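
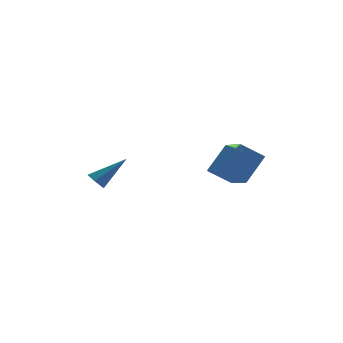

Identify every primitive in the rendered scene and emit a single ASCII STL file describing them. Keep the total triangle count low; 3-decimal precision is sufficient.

solid 
facet normal -0.592 -0.352 -0.725
outer loop
vertex 2.792 0.31 -2.723
vertex 1.623 0.532 -1.877
vertex 2.598 2.222 -3.493
endloop
endfacet
facet normal 0.800 -0.152 -0.580
outer loop
vertex 3.717 2.888 -2.123
vertex 2.792 0.31 -2.723
vertex 2.598 2.222 -3.493
endloop
endfacet
facet normal -0.592 -0.352 -0.725
outer loop
vertex 2.598 2.222 -3.493
vertex 1.623 0.532 -1.877
vertex 1.429 2.444 -2.647
endloop
endfacet
facet normal -0.094 0.923 -0.372
outer loop
vertex 1.429 2.444 -2.647
vertex 3.717 2.888 -2.123
vertex 2.598 2.222 -3.493
endloop
endfacet
facet normal 0.094 -0.923 0.372
outer loop
vertex 2.792 0.31 -2.723
vertex 2.742 1.198 -0.507
vertex 1.623 0.532 -1.877
endloop
endfacet
facet normal 0.800 -0.152 -0.580
outer loop
vertex 3.911 0.976 -1.353
vertex 2.792 0.31 -2.723
vertex 3.717 2.888 -2.123
endloop
endfacet
facet normal 0.094 -0.923 0.372
outer loop
vertex 3.911 0.976 -1.353
vertex 2.742 1.198 -0.507
vertex 2.792 0.31 -2.723
endloop
endfacet
facet normal -0.800 0.152 0.580
outer loop
vertex 1.623 0.532 -1.877
vertex 2.742 1.198 -0.507
vertex 1.429 2.444 -2.647
endloop
endfacet
facet normal -0.094 0.923 -0.372
outer loop
vertex 2.548 3.11 -1.277
vertex 3.717 2.888 -2.123
vertex 1.429 2.444 -2.647
endloop
endfacet
facet normal -0.800 0.152 0.580
outer loop
vertex 1.429 2.444 -2.647
vertex 2.742 1.198 -0.507
vertex 2.548 3.11 -1.277
endloop
endfacet
facet normal 0.592 0.352 0.725
outer loop
vertex 2.548 3.11 -1.277
vertex 3.911 0.976 -1.353
vertex 3.717 2.888 -2.123
endloop
endfacet
facet normal 0.592 0.352 0.725
outer loop
vertex 2.742 1.198 -0.507
vertex 3.911 0.976 -1.353
vertex 2.548 3.11 -1.277
endloop
endfacet
facet normal -0.766 -0.079 -0.638
outer loop
vertex -3.384 3.889 -3.906
vertex -3.782 3.901 -3.43
vertex -3.609 4.43 -3.703
endloop
endfacet
facet normal 0.708 0.487 -0.512
outer loop
vertex -3.384 3.889 -3.906
vertex -3.609 4.43 -3.703
vertex -2.218 4.059 -2.13
endloop
endfacet
facet normal -0.767 -0.078 -0.637
outer loop
vertex -3.609 4.43 -3.703
vertex -3.782 3.901 -3.43
vertex -4.006 4.442 -3.227
endloop
endfacet
facet normal 0.149 0.984 0.100
outer loop
vertex -3.609 4.43 -3.703
vertex -4.006 4.442 -3.227
vertex -2.218 4.059 -2.13
endloop
endfacet
facet normal -0.766 -0.078 -0.638
outer loop
vertex -4.006 4.442 -3.227
vertex -3.782 3.901 -3.43
vertex -4.179 3.912 -2.955
endloop
endfacet
facet normal -0.365 0.517 0.775
outer loop
vertex -4.006 4.442 -3.227
vertex -4.179 3.912 -2.955
vertex -2.218 4.059 -2.13
endloop
endfacet
facet normal -0.766 -0.078 -0.638
outer loop
vertex -4.179 3.912 -2.955
vertex -3.782 3.901 -3.43
vertex -3.955 3.371 -3.158
endloop
endfacet
facet normal -0.319 -0.446 0.837
outer loop
vertex -4.179 3.912 -2.955
vertex -3.955 3.371 -3.158
vertex -2.218 4.059 -2.13
endloop
endfacet
facet normal -0.767 -0.077 -0.637
outer loop
vertex -3.955 3.371 -3.158
vertex -3.782 3.901 -3.43
vertex -3.558 3.359 -3.634
endloop
endfacet
facet normal 0.241 -0.944 0.225
outer loop
vertex -3.955 3.371 -3.158
vertex -3.558 3.359 -3.634
vertex -2.218 4.059 -2.13
endloop
endfacet
facet normal -0.766 -0.076 -0.638
outer loop
vertex -3.558 3.359 -3.634
vertex -3.782 3.901 -3.43
vertex -3.384 3.889 -3.906
endloop
endfacet
facet normal 0.754 -0.478 -0.450
outer loop
vertex -3.558 3.359 -3.634
vertex -3.384 3.889 -3.906
vertex -2.218 4.059 -2.13
endloop
endfacet

endsolid


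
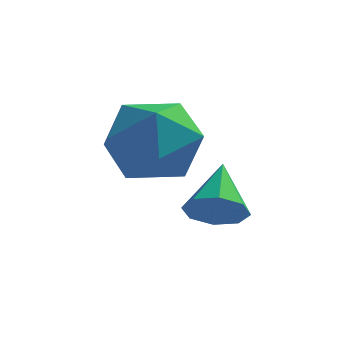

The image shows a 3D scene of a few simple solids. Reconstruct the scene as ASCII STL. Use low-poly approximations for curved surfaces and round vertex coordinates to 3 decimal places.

solid 
facet normal 0.115 -0.805 -0.582
outer loop
vertex -0.192 -3.565 -0.008
vertex -0.475 -3.86 0.344
vertex -0.597 -3.563 -0.091
endloop
endfacet
facet normal 0.103 0.870 -0.482
outer loop
vertex -0.192 -3.565 -0.008
vertex -0.597 -3.563 -0.091
vertex -0.605 -2.96 0.996
endloop
endfacet
facet normal 0.115 -0.805 -0.582
outer loop
vertex -0.597 -3.563 -0.091
vertex -0.475 -3.86 0.344
vertex -0.931 -3.736 0.082
endloop
endfacet
facet normal -0.576 0.713 -0.400
outer loop
vertex -0.597 -3.563 -0.091
vertex -0.931 -3.736 0.082
vertex -0.605 -2.96 0.996
endloop
endfacet
facet normal 0.116 -0.804 -0.583
outer loop
vertex -0.931 -3.736 0.082
vertex -0.475 -3.86 0.344
vertex -0.998 -3.981 0.407
endloop
endfacet
facet normal -0.942 0.331 0.055
outer loop
vertex -0.931 -3.736 0.082
vertex -0.998 -3.981 0.407
vertex -0.605 -2.96 0.996
endloop
endfacet
facet normal 0.116 -0.804 -0.583
outer loop
vertex -0.998 -3.981 0.407
vertex -0.475 -3.86 0.344
vertex -0.759 -4.156 0.696
endloop
endfacet
facet normal -0.785 -0.054 0.617
outer loop
vertex -0.998 -3.981 0.407
vertex -0.759 -4.156 0.696
vertex -0.605 -2.96 0.996
endloop
endfacet
facet normal 0.114 -0.804 -0.584
outer loop
vertex -0.759 -4.156 0.696
vertex -0.475 -3.86 0.344
vertex -0.354 -4.158 0.778
endloop
endfacet
facet normal -0.195 -0.215 0.957
outer loop
vertex -0.759 -4.156 0.696
vertex -0.354 -4.158 0.778
vertex -0.605 -2.96 0.996
endloop
endfacet
facet normal 0.114 -0.804 -0.584
outer loop
vertex -0.354 -4.158 0.778
vertex -0.475 -3.86 0.344
vertex -0.02 -3.985 0.605
endloop
endfacet
facet normal 0.483 -0.058 0.874
outer loop
vertex -0.354 -4.158 0.778
vertex -0.02 -3.985 0.605
vertex -0.605 -2.96 0.996
endloop
endfacet
facet normal 0.115 -0.803 -0.584
outer loop
vertex -0.02 -3.985 0.605
vertex -0.475 -3.86 0.344
vertex 0.047 -3.739 0.28
endloop
endfacet
facet normal 0.848 0.324 0.420
outer loop
vertex -0.02 -3.985 0.605
vertex 0.047 -3.739 0.28
vertex -0.605 -2.96 0.996
endloop
endfacet
facet normal 0.115 -0.805 -0.582
outer loop
vertex 0.047 -3.739 0.28
vertex -0.475 -3.86 0.344
vertex -0.192 -3.565 -0.008
endloop
endfacet
facet normal 0.690 0.710 -0.144
outer loop
vertex 0.047 -3.739 0.28
vertex -0.192 -3.565 -0.008
vertex -0.605 -2.96 0.996
endloop
endfacet
facet normal -0.043 0.117 0.992
outer loop
vertex -1.19 -3.368 2.393
vertex -2.026 -3.714 2.398
vertex -1.311 -4.259 2.493
endloop
endfacet
facet normal 0.629 0.002 0.778
outer loop
vertex -1.19 -3.368 2.393
vertex -1.311 -4.259 2.493
vertex -0.65 -3.949 1.958
endloop
endfacet
facet normal 0.801 0.512 0.310
outer loop
vertex -1.19 -3.368 2.393
vertex -0.65 -3.949 1.958
vertex -0.957 -3.212 1.534
endloop
endfacet
facet normal 0.236 0.943 0.235
outer loop
vertex -1.19 -3.368 2.393
vertex -0.957 -3.212 1.534
vertex -1.807 -3.067 1.806
endloop
endfacet
facet normal -0.285 0.698 0.657
outer loop
vertex -1.19 -3.368 2.393
vertex -1.807 -3.067 1.806
vertex -2.026 -3.714 2.398
endloop
endfacet
facet normal 0.647 -0.626 0.436
outer loop
vertex -0.65 -3.949 1.958
vertex -1.311 -4.259 2.493
vertex -1.153 -4.653 1.694
endloop
endfacet
facet normal -0.439 -0.439 0.784
outer loop
vertex -1.311 -4.259 2.493
vertex -2.026 -3.714 2.398
vertex -2.003 -4.508 1.966
endloop
endfacet
facet normal -0.830 0.502 0.242
outer loop
vertex -2.026 -3.714 2.398
vertex -1.807 -3.067 1.806
vertex -2.31 -3.771 1.542
endloop
endfacet
facet normal 0.012 0.898 -0.440
outer loop
vertex -1.807 -3.067 1.806
vertex -0.957 -3.212 1.534
vertex -1.649 -3.461 1.007
endloop
endfacet
facet normal 0.926 0.201 -0.321
outer loop
vertex -0.957 -3.212 1.534
vertex -0.65 -3.949 1.958
vertex -0.934 -4.006 1.102
endloop
endfacet
facet normal -0.236 -0.943 -0.235
outer loop
vertex -1.77 -4.352 1.107
vertex -1.153 -4.653 1.694
vertex -2.003 -4.508 1.966
endloop
endfacet
facet normal -0.801 -0.512 -0.310
outer loop
vertex -1.77 -4.352 1.107
vertex -2.003 -4.508 1.966
vertex -2.31 -3.771 1.542
endloop
endfacet
facet normal -0.629 -0.002 -0.778
outer loop
vertex -1.77 -4.352 1.107
vertex -2.31 -3.771 1.542
vertex -1.649 -3.461 1.007
endloop
endfacet
facet normal 0.043 -0.117 -0.992
outer loop
vertex -1.77 -4.352 1.107
vertex -1.649 -3.461 1.007
vertex -0.934 -4.006 1.102
endloop
endfacet
facet normal 0.285 -0.698 -0.657
outer loop
vertex -1.77 -4.352 1.107
vertex -0.934 -4.006 1.102
vertex -1.153 -4.653 1.694
endloop
endfacet
facet normal -0.012 -0.898 0.440
outer loop
vertex -2.003 -4.508 1.966
vertex -1.153 -4.653 1.694
vertex -1.311 -4.259 2.493
endloop
endfacet
facet normal -0.926 -0.201 0.321
outer loop
vertex -2.31 -3.771 1.542
vertex -2.003 -4.508 1.966
vertex -2.026 -3.714 2.398
endloop
endfacet
facet normal -0.647 0.626 -0.436
outer loop
vertex -1.649 -3.461 1.007
vertex -2.31 -3.771 1.542
vertex -1.807 -3.067 1.806
endloop
endfacet
facet normal 0.439 0.439 -0.784
outer loop
vertex -0.934 -4.006 1.102
vertex -1.649 -3.461 1.007
vertex -0.957 -3.212 1.534
endloop
endfacet
facet normal 0.830 -0.502 -0.242
outer loop
vertex -1.153 -4.653 1.694
vertex -0.934 -4.006 1.102
vertex -0.65 -3.949 1.958
endloop
endfacet

endsolid


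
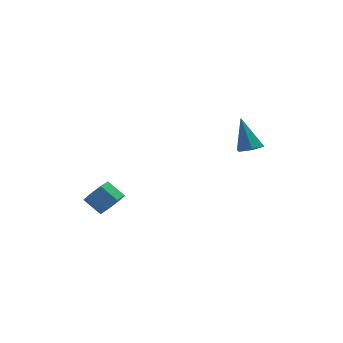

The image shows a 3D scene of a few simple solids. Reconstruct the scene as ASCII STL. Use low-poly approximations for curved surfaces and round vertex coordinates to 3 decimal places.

solid 
facet normal 0.279 -0.249 -0.927
outer loop
vertex 4.631 2.45 -2.156
vertex 4.121 1.956 -2.177
vertex 3.984 2.618 -2.396
endloop
endfacet
facet normal 0.201 0.970 0.136
outer loop
vertex 4.631 2.45 -2.156
vertex 3.984 2.618 -2.396
vertex 3.599 2.424 -0.443
endloop
endfacet
facet normal 0.279 -0.249 -0.927
outer loop
vertex 3.984 2.618 -2.396
vertex 4.121 1.956 -2.177
vertex 3.474 2.124 -2.417
endloop
endfacet
facet normal -0.693 0.718 -0.065
outer loop
vertex 3.984 2.618 -2.396
vertex 3.474 2.124 -2.417
vertex 3.599 2.424 -0.443
endloop
endfacet
facet normal 0.279 -0.251 -0.927
outer loop
vertex 3.474 2.124 -2.417
vertex 4.121 1.956 -2.177
vertex 3.611 1.463 -2.197
endloop
endfacet
facet normal -0.981 -0.174 0.089
outer loop
vertex 3.474 2.124 -2.417
vertex 3.611 1.463 -2.197
vertex 3.599 2.424 -0.443
endloop
endfacet
facet normal 0.279 -0.251 -0.927
outer loop
vertex 3.611 1.463 -2.197
vertex 4.121 1.956 -2.177
vertex 4.258 1.295 -1.957
endloop
endfacet
facet normal -0.376 -0.814 0.443
outer loop
vertex 3.611 1.463 -2.197
vertex 4.258 1.295 -1.957
vertex 3.599 2.424 -0.443
endloop
endfacet
facet normal 0.279 -0.251 -0.927
outer loop
vertex 4.258 1.295 -1.957
vertex 4.121 1.956 -2.177
vertex 4.768 1.789 -1.937
endloop
endfacet
facet normal 0.519 -0.562 0.645
outer loop
vertex 4.258 1.295 -1.957
vertex 4.768 1.789 -1.937
vertex 3.599 2.424 -0.443
endloop
endfacet
facet normal 0.280 -0.249 -0.927
outer loop
vertex 4.768 1.789 -1.937
vertex 4.121 1.956 -2.177
vertex 4.631 2.45 -2.156
endloop
endfacet
facet normal 0.806 0.330 0.491
outer loop
vertex 4.768 1.789 -1.937
vertex 4.631 2.45 -2.156
vertex 3.599 2.424 -0.443
endloop
endfacet
facet normal 0.734 -0.291 -0.614
outer loop
vertex -0.982 -3.515 -2.73
vertex -1.511 -3.594 -3.325
vertex -1.049 -3.0 -3.054
endloop
endfacet
facet normal 0.670 0.456 0.586
outer loop
vertex -0.982 -3.515 -2.73
vertex -1.049 -3.0 -3.054
vertex -1.761 -3.206 -2.08
endloop
endfacet
facet normal 0.670 0.455 0.586
outer loop
vertex -1.761 -3.206 -2.08
vertex -1.049 -3.0 -3.054
vertex -1.827 -2.691 -2.404
endloop
endfacet
facet normal -0.735 0.291 0.613
outer loop
vertex -1.761 -3.206 -2.08
vertex -1.827 -2.691 -2.404
vertex -2.289 -3.286 -2.675
endloop
endfacet
facet normal 0.734 -0.291 -0.613
outer loop
vertex -1.049 -3.0 -3.054
vertex -1.511 -3.594 -3.325
vertex -1.386 -2.833 -3.537
endloop
endfacet
facet normal 0.397 0.917 0.040
outer loop
vertex -1.049 -3.0 -3.054
vertex -1.386 -2.833 -3.537
vertex -1.827 -2.691 -2.404
endloop
endfacet
facet normal 0.395 0.918 0.039
outer loop
vertex -1.827 -2.691 -2.404
vertex -1.386 -2.833 -3.537
vertex -2.165 -2.525 -2.887
endloop
endfacet
facet normal -0.734 0.291 0.614
outer loop
vertex -1.827 -2.691 -2.404
vertex -2.165 -2.525 -2.887
vertex -2.289 -3.286 -2.675
endloop
endfacet
facet normal 0.734 -0.291 -0.614
outer loop
vertex -1.386 -2.833 -3.537
vertex -1.511 -3.594 -3.325
vertex -1.797 -3.112 -3.896
endloop
endfacet
facet normal -0.109 0.841 -0.529
outer loop
vertex -1.386 -2.833 -3.537
vertex -1.797 -3.112 -3.896
vertex -2.165 -2.525 -2.887
endloop
endfacet
facet normal -0.109 0.841 -0.529
outer loop
vertex -2.165 -2.525 -2.887
vertex -1.797 -3.112 -3.896
vertex -2.575 -2.804 -3.246
endloop
endfacet
facet normal -0.735 0.291 0.613
outer loop
vertex -2.165 -2.525 -2.887
vertex -2.575 -2.804 -3.246
vertex -2.289 -3.286 -2.675
endloop
endfacet
facet normal 0.735 -0.290 -0.613
outer loop
vertex -1.797 -3.112 -3.896
vertex -1.511 -3.594 -3.325
vertex -2.039 -3.674 -3.92
endloop
endfacet
facet normal -0.552 0.271 -0.789
outer loop
vertex -1.797 -3.112 -3.896
vertex -2.039 -3.674 -3.92
vertex -2.575 -2.804 -3.246
endloop
endfacet
facet normal -0.551 0.272 -0.789
outer loop
vertex -2.575 -2.804 -3.246
vertex -2.039 -3.674 -3.92
vertex -2.818 -3.365 -3.27
endloop
endfacet
facet normal -0.734 0.292 0.614
outer loop
vertex -2.575 -2.804 -3.246
vertex -2.818 -3.365 -3.27
vertex -2.289 -3.286 -2.675
endloop
endfacet
facet normal 0.735 -0.291 -0.613
outer loop
vertex -2.039 -3.674 -3.92
vertex -1.511 -3.594 -3.325
vertex -1.973 -4.189 -3.596
endloop
endfacet
facet normal -0.670 -0.455 -0.587
outer loop
vertex -2.039 -3.674 -3.92
vertex -1.973 -4.189 -3.596
vertex -2.818 -3.365 -3.27
endloop
endfacet
facet normal -0.670 -0.456 -0.586
outer loop
vertex -2.818 -3.365 -3.27
vertex -1.973 -4.189 -3.596
vertex -2.751 -3.88 -2.946
endloop
endfacet
facet normal -0.734 0.291 0.614
outer loop
vertex -2.818 -3.365 -3.27
vertex -2.751 -3.88 -2.946
vertex -2.289 -3.286 -2.675
endloop
endfacet
facet normal 0.734 -0.291 -0.614
outer loop
vertex -1.973 -4.189 -3.596
vertex -1.511 -3.594 -3.325
vertex -1.635 -4.355 -3.113
endloop
endfacet
facet normal -0.396 -0.917 -0.038
outer loop
vertex -1.973 -4.189 -3.596
vertex -1.635 -4.355 -3.113
vertex -2.751 -3.88 -2.946
endloop
endfacet
facet normal -0.396 -0.917 -0.041
outer loop
vertex -2.751 -3.88 -2.946
vertex -1.635 -4.355 -3.113
vertex -2.414 -4.047 -2.463
endloop
endfacet
facet normal -0.734 0.291 0.613
outer loop
vertex -2.751 -3.88 -2.946
vertex -2.414 -4.047 -2.463
vertex -2.289 -3.286 -2.675
endloop
endfacet
facet normal 0.735 -0.291 -0.613
outer loop
vertex -1.635 -4.355 -3.113
vertex -1.511 -3.594 -3.325
vertex -1.225 -4.076 -2.754
endloop
endfacet
facet normal 0.109 -0.841 0.529
outer loop
vertex -1.635 -4.355 -3.113
vertex -1.225 -4.076 -2.754
vertex -2.414 -4.047 -2.463
endloop
endfacet
facet normal 0.109 -0.841 0.529
outer loop
vertex -2.414 -4.047 -2.463
vertex -1.225 -4.076 -2.754
vertex -2.003 -3.768 -2.104
endloop
endfacet
facet normal -0.734 0.291 0.614
outer loop
vertex -2.414 -4.047 -2.463
vertex -2.003 -3.768 -2.104
vertex -2.289 -3.286 -2.675
endloop
endfacet
facet normal 0.734 -0.292 -0.614
outer loop
vertex -1.225 -4.076 -2.754
vertex -1.511 -3.594 -3.325
vertex -0.982 -3.515 -2.73
endloop
endfacet
facet normal 0.551 -0.272 0.789
outer loop
vertex -1.225 -4.076 -2.754
vertex -0.982 -3.515 -2.73
vertex -2.003 -3.768 -2.104
endloop
endfacet
facet normal 0.551 -0.271 0.789
outer loop
vertex -2.003 -3.768 -2.104
vertex -0.982 -3.515 -2.73
vertex -1.761 -3.206 -2.08
endloop
endfacet
facet normal -0.735 0.290 0.613
outer loop
vertex -2.003 -3.768 -2.104
vertex -1.761 -3.206 -2.08
vertex -2.289 -3.286 -2.675
endloop
endfacet

endsolid


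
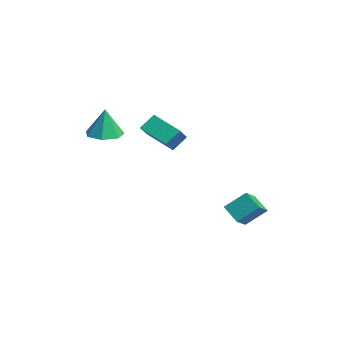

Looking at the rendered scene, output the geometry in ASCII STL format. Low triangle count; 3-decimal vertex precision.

solid 
facet normal -0.049 -0.010 -0.999
outer loop
vertex 0.291 -4.016 3.101
vertex -0.612 -3.588 3.141
vertex 0.285 -3.148 3.093
endloop
endfacet
facet normal 0.907 0.010 0.420
outer loop
vertex 0.291 -4.016 3.101
vertex 0.285 -3.148 3.093
vertex -0.528 -3.572 4.859
endloop
endfacet
facet normal -0.049 -0.009 -0.999
outer loop
vertex 0.285 -3.148 3.093
vertex -0.612 -3.588 3.141
vertex -0.396 -2.612 3.122
endloop
endfacet
facet normal 0.570 0.700 0.430
outer loop
vertex 0.285 -3.148 3.093
vertex -0.396 -2.612 3.122
vertex -0.528 -3.572 4.859
endloop
endfacet
facet normal -0.049 -0.009 -0.999
outer loop
vertex -0.396 -2.612 3.122
vertex -0.612 -3.588 3.141
vertex -1.24 -2.81 3.165
endloop
endfacet
facet normal -0.180 0.867 0.465
outer loop
vertex -0.396 -2.612 3.122
vertex -1.24 -2.81 3.165
vertex -0.528 -3.572 4.859
endloop
endfacet
facet normal -0.049 -0.009 -0.999
outer loop
vertex -1.24 -2.81 3.165
vertex -0.612 -3.588 3.141
vertex -1.611 -3.594 3.19
endloop
endfacet
facet normal -0.777 0.384 0.499
outer loop
vertex -1.24 -2.81 3.165
vertex -1.611 -3.594 3.19
vertex -0.528 -3.572 4.859
endloop
endfacet
facet normal -0.049 -0.009 -0.999
outer loop
vertex -1.611 -3.594 3.19
vertex -0.612 -3.588 3.141
vertex -1.229 -4.373 3.178
endloop
endfacet
facet normal -0.771 -0.386 0.506
outer loop
vertex -1.611 -3.594 3.19
vertex -1.229 -4.373 3.178
vertex -0.528 -3.572 4.859
endloop
endfacet
facet normal -0.048 -0.009 -0.999
outer loop
vertex -1.229 -4.373 3.178
vertex -0.612 -3.588 3.141
vertex -0.383 -4.561 3.139
endloop
endfacet
facet normal -0.169 -0.861 0.481
outer loop
vertex -1.229 -4.373 3.178
vertex -0.383 -4.561 3.139
vertex -0.528 -3.572 4.859
endloop
endfacet
facet normal -0.049 -0.009 -0.999
outer loop
vertex -0.383 -4.561 3.139
vertex -0.612 -3.588 3.141
vertex 0.291 -4.016 3.101
endloop
endfacet
facet normal 0.579 -0.685 0.443
outer loop
vertex -0.383 -4.561 3.139
vertex 0.291 -4.016 3.101
vertex -0.528 -3.572 4.859
endloop
endfacet
facet normal -0.704 0.446 -0.553
outer loop
vertex -1.112 -0.403 3.441
vertex 0.117 0.558 2.649
vertex -0.999 -1.188 2.664
endloop
endfacet
facet normal -0.703 -0.549 0.453
outer loop
vertex 0.283 -1.998 3.671
vertex -1.112 -0.403 3.441
vertex -0.999 -1.188 2.664
endloop
endfacet
facet normal -0.704 0.445 -0.554
outer loop
vertex -0.999 -1.188 2.664
vertex 0.117 0.558 2.649
vertex 0.231 -0.227 1.873
endloop
endfacet
facet normal 0.103 -0.707 -0.700
outer loop
vertex 0.231 -0.227 1.873
vertex 0.283 -1.998 3.671
vertex -0.999 -1.188 2.664
endloop
endfacet
facet normal -0.102 0.707 0.699
outer loop
vertex -1.112 -0.403 3.441
vertex 1.399 -0.252 3.656
vertex 0.117 0.558 2.649
endloop
endfacet
facet normal -0.703 -0.549 0.452
outer loop
vertex 0.169 -1.213 4.447
vertex -1.112 -0.403 3.441
vertex 0.283 -1.998 3.671
endloop
endfacet
facet normal -0.102 0.707 0.700
outer loop
vertex 0.169 -1.213 4.447
vertex 1.399 -0.252 3.656
vertex -1.112 -0.403 3.441
endloop
endfacet
facet normal 0.702 0.549 -0.452
outer loop
vertex 0.117 0.558 2.649
vertex 1.399 -0.252 3.656
vertex 0.231 -0.227 1.873
endloop
endfacet
facet normal 0.102 -0.707 -0.700
outer loop
vertex 1.512 -1.037 2.879
vertex 0.283 -1.998 3.671
vertex 0.231 -0.227 1.873
endloop
endfacet
facet normal 0.703 0.549 -0.453
outer loop
vertex 0.231 -0.227 1.873
vertex 1.399 -0.252 3.656
vertex 1.512 -1.037 2.879
endloop
endfacet
facet normal 0.704 -0.445 0.553
outer loop
vertex 1.512 -1.037 2.879
vertex 0.169 -1.213 4.447
vertex 0.283 -1.998 3.671
endloop
endfacet
facet normal 0.704 -0.446 0.553
outer loop
vertex 1.399 -0.252 3.656
vertex 0.169 -1.213 4.447
vertex 1.512 -1.037 2.879
endloop
endfacet
facet normal -0.790 -0.274 0.548
outer loop
vertex 2.341 1.764 -1.584
vertex 2.628 2.854 -0.624
vertex 1.661 2.488 -2.202
endloop
endfacet
facet normal -0.194 -0.736 -0.649
outer loop
vertex 2.632 2.826 -2.876
vertex 2.341 1.764 -1.584
vertex 1.661 2.488 -2.202
endloop
endfacet
facet normal -0.790 -0.276 0.548
outer loop
vertex 1.661 2.488 -2.202
vertex 2.628 2.854 -0.624
vertex 1.947 3.577 -1.242
endloop
endfacet
facet normal -0.582 0.618 -0.528
outer loop
vertex 1.947 3.577 -1.242
vertex 2.632 2.826 -2.876
vertex 1.661 2.488 -2.202
endloop
endfacet
facet normal 0.582 -0.618 0.528
outer loop
vertex 2.341 1.764 -1.584
vertex 3.599 3.192 -1.298
vertex 2.628 2.854 -0.624
endloop
endfacet
facet normal -0.193 -0.736 -0.649
outer loop
vertex 3.313 2.103 -2.258
vertex 2.341 1.764 -1.584
vertex 2.632 2.826 -2.876
endloop
endfacet
facet normal 0.582 -0.618 0.528
outer loop
vertex 3.313 2.103 -2.258
vertex 3.599 3.192 -1.298
vertex 2.341 1.764 -1.584
endloop
endfacet
facet normal 0.194 0.736 0.648
outer loop
vertex 2.628 2.854 -0.624
vertex 3.599 3.192 -1.298
vertex 1.947 3.577 -1.242
endloop
endfacet
facet normal -0.582 0.618 -0.528
outer loop
vertex 2.919 3.916 -1.916
vertex 2.632 2.826 -2.876
vertex 1.947 3.577 -1.242
endloop
endfacet
facet normal 0.193 0.736 0.649
outer loop
vertex 1.947 3.577 -1.242
vertex 3.599 3.192 -1.298
vertex 2.919 3.916 -1.916
endloop
endfacet
facet normal 0.790 0.275 -0.548
outer loop
vertex 2.919 3.916 -1.916
vertex 3.313 2.103 -2.258
vertex 2.632 2.826 -2.876
endloop
endfacet
facet normal 0.790 0.275 -0.547
outer loop
vertex 3.599 3.192 -1.298
vertex 3.313 2.103 -2.258
vertex 2.919 3.916 -1.916
endloop
endfacet

endsolid


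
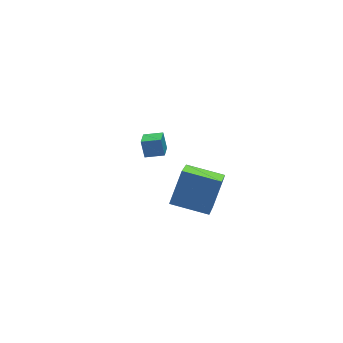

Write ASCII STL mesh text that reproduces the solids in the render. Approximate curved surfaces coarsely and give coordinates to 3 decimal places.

solid 
facet normal -0.462 -0.718 0.521
outer loop
vertex -1.202 -1.823 2.293
vertex -2.429 -0.777 2.645
vertex -2.0 -2.299 0.929
endloop
endfacet
facet normal 0.743 -0.634 -0.214
outer loop
vertex -1.011 -0.763 -0.185
vertex -1.202 -1.823 2.293
vertex -2.0 -2.299 0.929
endloop
endfacet
facet normal -0.461 -0.718 0.521
outer loop
vertex -2.0 -2.299 0.929
vertex -2.429 -0.777 2.645
vertex -3.227 -1.254 1.282
endloop
endfacet
facet normal -0.483 -0.288 -0.827
outer loop
vertex -3.227 -1.254 1.282
vertex -1.011 -0.763 -0.185
vertex -2.0 -2.299 0.929
endloop
endfacet
facet normal 0.483 0.288 0.827
outer loop
vertex -1.202 -1.823 2.293
vertex -1.44 0.759 1.531
vertex -2.429 -0.777 2.645
endloop
endfacet
facet normal 0.744 -0.634 -0.214
outer loop
vertex -0.213 -0.286 1.178
vertex -1.202 -1.823 2.293
vertex -1.011 -0.763 -0.185
endloop
endfacet
facet normal 0.483 0.288 0.826
outer loop
vertex -0.213 -0.286 1.178
vertex -1.44 0.759 1.531
vertex -1.202 -1.823 2.293
endloop
endfacet
facet normal -0.744 0.634 0.214
outer loop
vertex -2.429 -0.777 2.645
vertex -1.44 0.759 1.531
vertex -3.227 -1.254 1.282
endloop
endfacet
facet normal -0.483 -0.289 -0.827
outer loop
vertex -2.238 0.283 0.167
vertex -1.011 -0.763 -0.185
vertex -3.227 -1.254 1.282
endloop
endfacet
facet normal -0.744 0.634 0.214
outer loop
vertex -3.227 -1.254 1.282
vertex -1.44 0.759 1.531
vertex -2.238 0.283 0.167
endloop
endfacet
facet normal 0.462 0.717 -0.522
outer loop
vertex -2.238 0.283 0.167
vertex -0.213 -0.286 1.178
vertex -1.011 -0.763 -0.185
endloop
endfacet
facet normal 0.462 0.718 -0.521
outer loop
vertex -1.44 0.759 1.531
vertex -0.213 -0.286 1.178
vertex -2.238 0.283 0.167
endloop
endfacet
facet normal -0.531 -0.818 0.221
outer loop
vertex -1.268 3.394 1.14
vertex -1.995 3.82 0.97
vertex -1.222 3.137 0.3
endloop
endfacet
facet normal 0.845 -0.496 0.198
outer loop
vertex -0.765 3.84 0.11
vertex -1.268 3.394 1.14
vertex -1.222 3.137 0.3
endloop
endfacet
facet normal -0.531 -0.818 0.221
outer loop
vertex -1.222 3.137 0.3
vertex -1.995 3.82 0.97
vertex -1.949 3.563 0.13
endloop
endfacet
facet normal 0.052 -0.292 -0.955
outer loop
vertex -1.949 3.563 0.13
vertex -0.765 3.84 0.11
vertex -1.222 3.137 0.3
endloop
endfacet
facet normal -0.052 0.292 0.955
outer loop
vertex -1.268 3.394 1.14
vertex -1.538 4.523 0.78
vertex -1.995 3.82 0.97
endloop
endfacet
facet normal 0.845 -0.496 0.198
outer loop
vertex -0.811 4.097 0.95
vertex -1.268 3.394 1.14
vertex -0.765 3.84 0.11
endloop
endfacet
facet normal -0.052 0.292 0.955
outer loop
vertex -0.811 4.097 0.95
vertex -1.538 4.523 0.78
vertex -1.268 3.394 1.14
endloop
endfacet
facet normal -0.845 0.496 -0.198
outer loop
vertex -1.995 3.82 0.97
vertex -1.538 4.523 0.78
vertex -1.949 3.563 0.13
endloop
endfacet
facet normal 0.052 -0.292 -0.955
outer loop
vertex -1.492 4.266 -0.06
vertex -0.765 3.84 0.11
vertex -1.949 3.563 0.13
endloop
endfacet
facet normal -0.845 0.496 -0.198
outer loop
vertex -1.949 3.563 0.13
vertex -1.538 4.523 0.78
vertex -1.492 4.266 -0.06
endloop
endfacet
facet normal 0.531 0.818 -0.221
outer loop
vertex -1.492 4.266 -0.06
vertex -0.811 4.097 0.95
vertex -0.765 3.84 0.11
endloop
endfacet
facet normal 0.531 0.818 -0.221
outer loop
vertex -1.538 4.523 0.78
vertex -0.811 4.097 0.95
vertex -1.492 4.266 -0.06
endloop
endfacet

endsolid


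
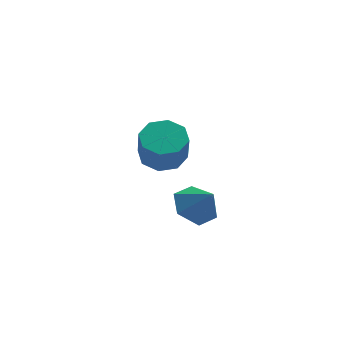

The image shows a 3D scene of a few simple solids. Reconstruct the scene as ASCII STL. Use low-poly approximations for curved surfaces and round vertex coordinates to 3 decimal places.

solid 
facet normal -0.568 0.341 -0.749
outer loop
vertex -1.338 0.318 0.794
vertex -1.892 -0.526 0.83
vertex -2.152 0.272 1.391
endloop
endfacet
facet normal 0.455 0.591 0.666
outer loop
vertex -1.338 0.318 0.794
vertex -2.152 0.272 1.391
vertex -1.148 -0.974 1.81
endloop
endfacet
facet normal -0.568 0.342 -0.749
outer loop
vertex -2.152 0.272 1.391
vertex -1.892 -0.526 0.83
vertex -2.706 -0.572 1.426
endloop
endfacet
facet normal -0.195 0.168 0.966
outer loop
vertex -2.152 0.272 1.391
vertex -2.706 -0.572 1.426
vertex -1.148 -0.974 1.81
endloop
endfacet
facet normal -0.568 0.342 -0.749
outer loop
vertex -2.706 -0.572 1.426
vertex -1.892 -0.526 0.83
vertex -2.446 -1.37 0.865
endloop
endfacet
facet normal -0.335 -0.612 0.716
outer loop
vertex -2.706 -0.572 1.426
vertex -2.446 -1.37 0.865
vertex -1.148 -0.974 1.81
endloop
endfacet
facet normal -0.568 0.342 -0.749
outer loop
vertex -2.446 -1.37 0.865
vertex -1.892 -0.526 0.83
vertex -1.632 -1.325 0.268
endloop
endfacet
facet normal 0.175 -0.970 0.166
outer loop
vertex -2.446 -1.37 0.865
vertex -1.632 -1.325 0.268
vertex -1.148 -0.974 1.81
endloop
endfacet
facet normal -0.569 0.341 -0.748
outer loop
vertex -1.632 -1.325 0.268
vertex -1.892 -0.526 0.83
vertex -1.079 -0.481 0.233
endloop
endfacet
facet normal 0.826 -0.547 -0.135
outer loop
vertex -1.632 -1.325 0.268
vertex -1.079 -0.481 0.233
vertex -1.148 -0.974 1.81
endloop
endfacet
facet normal -0.569 0.341 -0.749
outer loop
vertex -1.079 -0.481 0.233
vertex -1.892 -0.526 0.83
vertex -1.338 0.318 0.794
endloop
endfacet
facet normal 0.966 0.232 0.115
outer loop
vertex -1.079 -0.481 0.233
vertex -1.338 0.318 0.794
vertex -1.148 -0.974 1.81
endloop
endfacet
facet normal -0.108 0.476 -0.873
outer loop
vertex -2.904 4.262 0.632
vertex -3.917 4.235 0.743
vertex -3.18 4.888 1.008
endloop
endfacet
facet normal 0.929 0.361 0.082
outer loop
vertex -2.904 4.262 0.632
vertex -3.18 4.888 1.008
vertex -2.729 3.491 2.046
endloop
endfacet
facet normal 0.929 0.361 0.082
outer loop
vertex -2.729 3.491 2.046
vertex -3.18 4.888 1.008
vertex -3.005 4.117 2.422
endloop
endfacet
facet normal 0.108 -0.477 0.873
outer loop
vertex -2.729 3.491 2.046
vertex -3.005 4.117 2.422
vertex -3.743 3.465 2.157
endloop
endfacet
facet normal -0.107 0.476 -0.873
outer loop
vertex -3.18 4.888 1.008
vertex -3.917 4.235 0.743
vertex -3.888 5.132 1.228
endloop
endfacet
facet normal 0.407 0.822 0.398
outer loop
vertex -3.18 4.888 1.008
vertex -3.888 5.132 1.228
vertex -3.005 4.117 2.422
endloop
endfacet
facet normal 0.407 0.822 0.398
outer loop
vertex -3.005 4.117 2.422
vertex -3.888 5.132 1.228
vertex -3.713 4.361 2.642
endloop
endfacet
facet normal 0.107 -0.476 0.873
outer loop
vertex -3.005 4.117 2.422
vertex -3.713 4.361 2.642
vertex -3.743 3.465 2.157
endloop
endfacet
facet normal -0.108 0.476 -0.873
outer loop
vertex -3.888 5.132 1.228
vertex -3.917 4.235 0.743
vertex -4.613 4.851 1.165
endloop
endfacet
facet normal -0.353 0.802 0.481
outer loop
vertex -3.888 5.132 1.228
vertex -4.613 4.851 1.165
vertex -3.713 4.361 2.642
endloop
endfacet
facet normal -0.353 0.802 0.481
outer loop
vertex -3.713 4.361 2.642
vertex -4.613 4.851 1.165
vertex -4.438 4.08 2.579
endloop
endfacet
facet normal 0.109 -0.476 0.873
outer loop
vertex -3.713 4.361 2.642
vertex -4.438 4.08 2.579
vertex -3.743 3.465 2.157
endloop
endfacet
facet normal -0.108 0.476 -0.873
outer loop
vertex -4.613 4.851 1.165
vertex -3.917 4.235 0.743
vertex -4.931 4.209 0.854
endloop
endfacet
facet normal -0.907 0.312 0.283
outer loop
vertex -4.613 4.851 1.165
vertex -4.931 4.209 0.854
vertex -4.438 4.08 2.579
endloop
endfacet
facet normal -0.907 0.312 0.283
outer loop
vertex -4.438 4.08 2.579
vertex -4.931 4.209 0.854
vertex -4.756 3.438 2.268
endloop
endfacet
facet normal 0.108 -0.476 0.873
outer loop
vertex -4.438 4.08 2.579
vertex -4.756 3.438 2.268
vertex -3.743 3.465 2.157
endloop
endfacet
facet normal -0.108 0.477 -0.873
outer loop
vertex -4.931 4.209 0.854
vertex -3.917 4.235 0.743
vertex -4.655 3.583 0.478
endloop
endfacet
facet normal -0.929 -0.361 -0.082
outer loop
vertex -4.931 4.209 0.854
vertex -4.655 3.583 0.478
vertex -4.756 3.438 2.268
endloop
endfacet
facet normal -0.929 -0.361 -0.082
outer loop
vertex -4.756 3.438 2.268
vertex -4.655 3.583 0.478
vertex -4.48 2.812 1.892
endloop
endfacet
facet normal 0.108 -0.476 0.873
outer loop
vertex -4.756 3.438 2.268
vertex -4.48 2.812 1.892
vertex -3.743 3.465 2.157
endloop
endfacet
facet normal -0.107 0.476 -0.873
outer loop
vertex -4.655 3.583 0.478
vertex -3.917 4.235 0.743
vertex -3.947 3.339 0.258
endloop
endfacet
facet normal -0.407 -0.822 -0.398
outer loop
vertex -4.655 3.583 0.478
vertex -3.947 3.339 0.258
vertex -4.48 2.812 1.892
endloop
endfacet
facet normal -0.407 -0.822 -0.398
outer loop
vertex -4.48 2.812 1.892
vertex -3.947 3.339 0.258
vertex -3.772 2.568 1.672
endloop
endfacet
facet normal 0.107 -0.476 0.873
outer loop
vertex -4.48 2.812 1.892
vertex -3.772 2.568 1.672
vertex -3.743 3.465 2.157
endloop
endfacet
facet normal -0.109 0.476 -0.873
outer loop
vertex -3.947 3.339 0.258
vertex -3.917 4.235 0.743
vertex -3.222 3.62 0.321
endloop
endfacet
facet normal 0.353 -0.802 -0.481
outer loop
vertex -3.947 3.339 0.258
vertex -3.222 3.62 0.321
vertex -3.772 2.568 1.672
endloop
endfacet
facet normal 0.353 -0.802 -0.481
outer loop
vertex -3.772 2.568 1.672
vertex -3.222 3.62 0.321
vertex -3.047 2.849 1.735
endloop
endfacet
facet normal 0.108 -0.476 0.873
outer loop
vertex -3.772 2.568 1.672
vertex -3.047 2.849 1.735
vertex -3.743 3.465 2.157
endloop
endfacet
facet normal -0.108 0.476 -0.873
outer loop
vertex -3.222 3.62 0.321
vertex -3.917 4.235 0.743
vertex -2.904 4.262 0.632
endloop
endfacet
facet normal 0.907 -0.312 -0.283
outer loop
vertex -3.222 3.62 0.321
vertex -2.904 4.262 0.632
vertex -3.047 2.849 1.735
endloop
endfacet
facet normal 0.907 -0.312 -0.283
outer loop
vertex -3.047 2.849 1.735
vertex -2.904 4.262 0.632
vertex -2.729 3.491 2.046
endloop
endfacet
facet normal 0.108 -0.476 0.873
outer loop
vertex -3.047 2.849 1.735
vertex -2.729 3.491 2.046
vertex -3.743 3.465 2.157
endloop
endfacet

endsolid


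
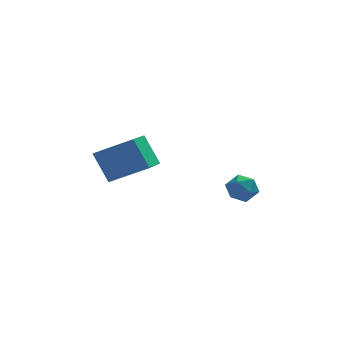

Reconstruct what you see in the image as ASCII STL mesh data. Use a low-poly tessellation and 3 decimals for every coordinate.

solid 
facet normal 0.051 -0.036 0.998
outer loop
vertex 1.607 3.163 -1.85
vertex 1.458 2.528 -1.865
vertex 2.081 2.717 -1.89
endloop
endfacet
facet normal 0.495 0.460 0.737
outer loop
vertex 1.607 3.163 -1.85
vertex 2.081 2.717 -1.89
vertex 2.113 3.26 -2.25
endloop
endfacet
facet normal 0.107 0.927 0.360
outer loop
vertex 1.607 3.163 -1.85
vertex 2.113 3.26 -2.25
vertex 1.509 3.406 -2.447
endloop
endfacet
facet normal -0.576 0.720 0.388
outer loop
vertex 1.607 3.163 -1.85
vertex 1.509 3.406 -2.447
vertex 1.104 2.954 -2.209
endloop
endfacet
facet normal -0.610 0.125 0.782
outer loop
vertex 1.607 3.163 -1.85
vertex 1.104 2.954 -2.209
vertex 1.458 2.528 -1.865
endloop
endfacet
facet normal 0.947 0.137 0.291
outer loop
vertex 2.113 3.26 -2.25
vertex 2.081 2.717 -1.89
vertex 2.276 2.686 -2.511
endloop
endfacet
facet normal 0.230 -0.664 0.711
outer loop
vertex 2.081 2.717 -1.89
vertex 1.458 2.528 -1.865
vertex 1.871 2.234 -2.273
endloop
endfacet
facet normal -0.839 -0.404 0.364
outer loop
vertex 1.458 2.528 -1.865
vertex 1.104 2.954 -2.209
vertex 1.267 2.38 -2.47
endloop
endfacet
facet normal -0.783 0.558 -0.274
outer loop
vertex 1.104 2.954 -2.209
vertex 1.509 3.406 -2.447
vertex 1.299 2.923 -2.83
endloop
endfacet
facet normal 0.320 0.892 -0.319
outer loop
vertex 1.509 3.406 -2.447
vertex 2.113 3.26 -2.25
vertex 1.922 3.112 -2.855
endloop
endfacet
facet normal 0.576 -0.720 -0.388
outer loop
vertex 1.773 2.477 -2.87
vertex 2.276 2.686 -2.511
vertex 1.871 2.234 -2.273
endloop
endfacet
facet normal -0.107 -0.927 -0.360
outer loop
vertex 1.773 2.477 -2.87
vertex 1.871 2.234 -2.273
vertex 1.267 2.38 -2.47
endloop
endfacet
facet normal -0.495 -0.460 -0.737
outer loop
vertex 1.773 2.477 -2.87
vertex 1.267 2.38 -2.47
vertex 1.299 2.923 -2.83
endloop
endfacet
facet normal -0.051 0.036 -0.998
outer loop
vertex 1.773 2.477 -2.87
vertex 1.299 2.923 -2.83
vertex 1.922 3.112 -2.855
endloop
endfacet
facet normal 0.610 -0.125 -0.782
outer loop
vertex 1.773 2.477 -2.87
vertex 1.922 3.112 -2.855
vertex 2.276 2.686 -2.511
endloop
endfacet
facet normal 0.783 -0.558 0.274
outer loop
vertex 1.871 2.234 -2.273
vertex 2.276 2.686 -2.511
vertex 2.081 2.717 -1.89
endloop
endfacet
facet normal -0.320 -0.892 0.319
outer loop
vertex 1.267 2.38 -2.47
vertex 1.871 2.234 -2.273
vertex 1.458 2.528 -1.865
endloop
endfacet
facet normal -0.947 -0.137 -0.291
outer loop
vertex 1.299 2.923 -2.83
vertex 1.267 2.38 -2.47
vertex 1.104 2.954 -2.209
endloop
endfacet
facet normal -0.230 0.664 -0.711
outer loop
vertex 1.922 3.112 -2.855
vertex 1.299 2.923 -2.83
vertex 1.509 3.406 -2.447
endloop
endfacet
facet normal 0.839 0.404 -0.364
outer loop
vertex 2.276 2.686 -2.511
vertex 1.922 3.112 -2.855
vertex 2.113 3.26 -2.25
endloop
endfacet
facet normal -0.351 0.440 0.826
outer loop
vertex -3.536 2.704 -0.217
vertex -2.169 2.41 0.52
vertex -3.004 4.004 -0.684
endloop
endfacet
facet normal -0.865 0.187 -0.466
outer loop
vertex -2.531 3.41 -1.8
vertex -3.536 2.704 -0.217
vertex -3.004 4.004 -0.684
endloop
endfacet
facet normal -0.351 0.440 0.826
outer loop
vertex -3.004 4.004 -0.684
vertex -2.169 2.41 0.52
vertex -1.638 3.71 0.053
endloop
endfacet
facet normal 0.359 0.878 -0.315
outer loop
vertex -1.638 3.71 0.053
vertex -2.531 3.41 -1.8
vertex -3.004 4.004 -0.684
endloop
endfacet
facet normal -0.359 -0.878 0.315
outer loop
vertex -3.536 2.704 -0.217
vertex -1.696 1.816 -0.596
vertex -2.169 2.41 0.52
endloop
endfacet
facet normal -0.865 0.186 -0.466
outer loop
vertex -3.062 2.11 -1.333
vertex -3.536 2.704 -0.217
vertex -2.531 3.41 -1.8
endloop
endfacet
facet normal -0.359 -0.879 0.315
outer loop
vertex -3.062 2.11 -1.333
vertex -1.696 1.816 -0.596
vertex -3.536 2.704 -0.217
endloop
endfacet
facet normal 0.865 -0.186 0.466
outer loop
vertex -2.169 2.41 0.52
vertex -1.696 1.816 -0.596
vertex -1.638 3.71 0.053
endloop
endfacet
facet normal 0.359 0.879 -0.315
outer loop
vertex -1.164 3.116 -1.063
vertex -2.531 3.41 -1.8
vertex -1.638 3.71 0.053
endloop
endfacet
facet normal 0.865 -0.186 0.466
outer loop
vertex -1.638 3.71 0.053
vertex -1.696 1.816 -0.596
vertex -1.164 3.116 -1.063
endloop
endfacet
facet normal 0.351 -0.440 -0.826
outer loop
vertex -1.164 3.116 -1.063
vertex -3.062 2.11 -1.333
vertex -2.531 3.41 -1.8
endloop
endfacet
facet normal 0.351 -0.440 -0.826
outer loop
vertex -1.696 1.816 -0.596
vertex -3.062 2.11 -1.333
vertex -1.164 3.116 -1.063
endloop
endfacet

endsolid


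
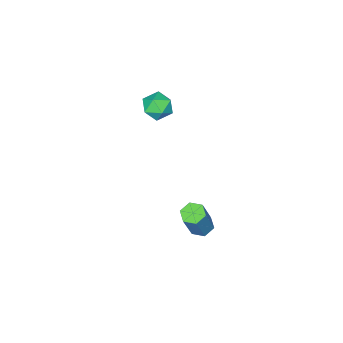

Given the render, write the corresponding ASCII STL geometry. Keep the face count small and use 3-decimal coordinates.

solid 
facet normal -0.410 -0.129 -0.903
outer loop
vertex 2.89 -1.01 -2.796
vertex 2.398 -0.964 -2.579
vertex 2.656 -0.525 -2.759
endloop
endfacet
facet normal 0.803 0.420 -0.424
outer loop
vertex 2.89 -1.01 -2.796
vertex 2.656 -0.525 -2.759
vertex 3.615 -0.782 -1.197
endloop
endfacet
facet normal 0.802 0.421 -0.423
outer loop
vertex 3.615 -0.782 -1.197
vertex 2.656 -0.525 -2.759
vertex 3.38 -0.297 -1.16
endloop
endfacet
facet normal 0.408 0.129 0.904
outer loop
vertex 3.615 -0.782 -1.197
vertex 3.38 -0.297 -1.16
vertex 3.122 -0.736 -0.981
endloop
endfacet
facet normal -0.410 -0.130 -0.903
outer loop
vertex 2.656 -0.525 -2.759
vertex 2.398 -0.964 -2.579
vertex 2.163 -0.479 -2.542
endloop
endfacet
facet normal 0.025 0.988 -0.152
outer loop
vertex 2.656 -0.525 -2.759
vertex 2.163 -0.479 -2.542
vertex 3.38 -0.297 -1.16
endloop
endfacet
facet normal 0.025 0.988 -0.152
outer loop
vertex 3.38 -0.297 -1.16
vertex 2.163 -0.479 -2.542
vertex 2.888 -0.251 -0.944
endloop
endfacet
facet normal 0.409 0.128 0.904
outer loop
vertex 3.38 -0.297 -1.16
vertex 2.888 -0.251 -0.944
vertex 3.122 -0.736 -0.981
endloop
endfacet
facet normal -0.408 -0.129 -0.904
outer loop
vertex 2.163 -0.479 -2.542
vertex 2.398 -0.964 -2.579
vertex 1.905 -0.918 -2.363
endloop
endfacet
facet normal -0.777 0.568 0.272
outer loop
vertex 2.163 -0.479 -2.542
vertex 1.905 -0.918 -2.363
vertex 2.888 -0.251 -0.944
endloop
endfacet
facet normal -0.777 0.568 0.271
outer loop
vertex 2.888 -0.251 -0.944
vertex 1.905 -0.918 -2.363
vertex 2.63 -0.69 -0.764
endloop
endfacet
facet normal 0.410 0.129 0.903
outer loop
vertex 2.888 -0.251 -0.944
vertex 2.63 -0.69 -0.764
vertex 3.122 -0.736 -0.981
endloop
endfacet
facet normal -0.408 -0.129 -0.904
outer loop
vertex 1.905 -0.918 -2.363
vertex 2.398 -0.964 -2.579
vertex 2.14 -1.403 -2.4
endloop
endfacet
facet normal -0.802 -0.421 0.424
outer loop
vertex 1.905 -0.918 -2.363
vertex 2.14 -1.403 -2.4
vertex 2.63 -0.69 -0.764
endloop
endfacet
facet normal -0.803 -0.420 0.423
outer loop
vertex 2.63 -0.69 -0.764
vertex 2.14 -1.403 -2.4
vertex 2.864 -1.175 -0.801
endloop
endfacet
facet normal 0.410 0.129 0.903
outer loop
vertex 2.63 -0.69 -0.764
vertex 2.864 -1.175 -0.801
vertex 3.122 -0.736 -0.981
endloop
endfacet
facet normal -0.409 -0.128 -0.904
outer loop
vertex 2.14 -1.403 -2.4
vertex 2.398 -0.964 -2.579
vertex 2.632 -1.449 -2.616
endloop
endfacet
facet normal -0.025 -0.988 0.152
outer loop
vertex 2.14 -1.403 -2.4
vertex 2.632 -1.449 -2.616
vertex 2.864 -1.175 -0.801
endloop
endfacet
facet normal -0.025 -0.988 0.152
outer loop
vertex 2.864 -1.175 -0.801
vertex 2.632 -1.449 -2.616
vertex 3.357 -1.221 -1.018
endloop
endfacet
facet normal 0.410 0.130 0.903
outer loop
vertex 2.864 -1.175 -0.801
vertex 3.357 -1.221 -1.018
vertex 3.122 -0.736 -0.981
endloop
endfacet
facet normal -0.410 -0.129 -0.903
outer loop
vertex 2.632 -1.449 -2.616
vertex 2.398 -0.964 -2.579
vertex 2.89 -1.01 -2.796
endloop
endfacet
facet normal 0.777 -0.568 -0.271
outer loop
vertex 2.632 -1.449 -2.616
vertex 2.89 -1.01 -2.796
vertex 3.357 -1.221 -1.018
endloop
endfacet
facet normal 0.777 -0.568 -0.272
outer loop
vertex 3.357 -1.221 -1.018
vertex 2.89 -1.01 -2.796
vertex 3.615 -0.782 -1.197
endloop
endfacet
facet normal 0.408 0.129 0.904
outer loop
vertex 3.357 -1.221 -1.018
vertex 3.615 -0.782 -1.197
vertex 3.122 -0.736 -0.981
endloop
endfacet
facet normal 0.250 0.893 -0.373
outer loop
vertex 2.455 -3.413 2.714
vertex 1.847 -3.136 2.969
vertex 2.437 -3.133 3.372
endloop
endfacet
facet normal 0.833 0.516 -0.197
outer loop
vertex 2.455 -3.413 2.714
vertex 2.437 -3.133 3.372
vertex 2.788 -3.745 3.253
endloop
endfacet
facet normal 0.820 -0.095 -0.565
outer loop
vertex 2.455 -3.413 2.714
vertex 2.788 -3.745 3.253
vertex 2.415 -4.125 2.776
endloop
endfacet
facet normal 0.230 -0.097 -0.968
outer loop
vertex 2.455 -3.413 2.714
vertex 2.415 -4.125 2.776
vertex 1.833 -3.748 2.6
endloop
endfacet
facet normal -0.122 0.515 -0.849
outer loop
vertex 2.455 -3.413 2.714
vertex 1.833 -3.748 2.6
vertex 1.847 -3.136 2.969
endloop
endfacet
facet normal 0.791 0.357 0.496
outer loop
vertex 2.788 -3.745 3.253
vertex 2.437 -3.133 3.372
vertex 2.387 -3.672 3.84
endloop
endfacet
facet normal -0.150 0.966 0.212
outer loop
vertex 2.437 -3.133 3.372
vertex 1.847 -3.136 2.969
vertex 1.805 -3.295 3.664
endloop
endfacet
facet normal -0.751 0.353 -0.557
outer loop
vertex 1.847 -3.136 2.969
vertex 1.833 -3.748 2.6
vertex 1.432 -3.675 3.187
endloop
endfacet
facet normal -0.184 -0.635 -0.751
outer loop
vertex 1.833 -3.748 2.6
vertex 2.415 -4.125 2.776
vertex 1.783 -4.287 3.068
endloop
endfacet
facet normal 0.769 -0.632 -0.098
outer loop
vertex 2.415 -4.125 2.776
vertex 2.788 -3.745 3.253
vertex 2.373 -4.284 3.471
endloop
endfacet
facet normal -0.230 0.097 0.968
outer loop
vertex 1.765 -4.007 3.726
vertex 2.387 -3.672 3.84
vertex 1.805 -3.295 3.664
endloop
endfacet
facet normal -0.820 0.095 0.565
outer loop
vertex 1.765 -4.007 3.726
vertex 1.805 -3.295 3.664
vertex 1.432 -3.675 3.187
endloop
endfacet
facet normal -0.833 -0.516 0.197
outer loop
vertex 1.765 -4.007 3.726
vertex 1.432 -3.675 3.187
vertex 1.783 -4.287 3.068
endloop
endfacet
facet normal -0.250 -0.893 0.373
outer loop
vertex 1.765 -4.007 3.726
vertex 1.783 -4.287 3.068
vertex 2.373 -4.284 3.471
endloop
endfacet
facet normal 0.122 -0.515 0.849
outer loop
vertex 1.765 -4.007 3.726
vertex 2.373 -4.284 3.471
vertex 2.387 -3.672 3.84
endloop
endfacet
facet normal 0.184 0.635 0.751
outer loop
vertex 1.805 -3.295 3.664
vertex 2.387 -3.672 3.84
vertex 2.437 -3.133 3.372
endloop
endfacet
facet normal -0.769 0.632 0.098
outer loop
vertex 1.432 -3.675 3.187
vertex 1.805 -3.295 3.664
vertex 1.847 -3.136 2.969
endloop
endfacet
facet normal -0.791 -0.357 -0.496
outer loop
vertex 1.783 -4.287 3.068
vertex 1.432 -3.675 3.187
vertex 1.833 -3.748 2.6
endloop
endfacet
facet normal 0.150 -0.966 -0.212
outer loop
vertex 2.373 -4.284 3.471
vertex 1.783 -4.287 3.068
vertex 2.415 -4.125 2.776
endloop
endfacet
facet normal 0.751 -0.353 0.557
outer loop
vertex 2.387 -3.672 3.84
vertex 2.373 -4.284 3.471
vertex 2.788 -3.745 3.253
endloop
endfacet

endsolid


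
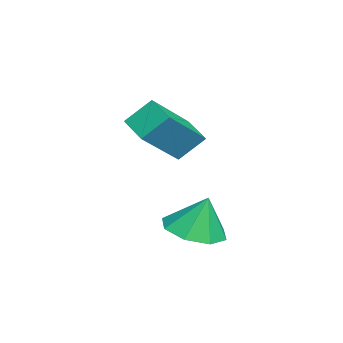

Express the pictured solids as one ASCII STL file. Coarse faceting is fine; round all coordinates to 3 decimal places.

solid 
facet normal -0.035 -0.301 -0.953
outer loop
vertex 3.23 1.095 -0.12
vertex 2.614 1.958 -0.37
vertex 3.685 1.756 -0.346
endloop
endfacet
facet normal 0.711 -0.266 0.651
outer loop
vertex 3.23 1.095 -0.12
vertex 3.685 1.756 -0.346
vertex 2.666 2.402 1.03
endloop
endfacet
facet normal -0.036 -0.302 -0.953
outer loop
vertex 3.685 1.756 -0.346
vertex 2.614 1.958 -0.37
vertex 3.512 2.536 -0.587
endloop
endfacet
facet normal 0.827 0.325 0.459
outer loop
vertex 3.685 1.756 -0.346
vertex 3.512 2.536 -0.587
vertex 2.666 2.402 1.03
endloop
endfacet
facet normal -0.035 -0.302 -0.952
outer loop
vertex 3.512 2.536 -0.587
vertex 2.614 1.958 -0.37
vertex 2.813 2.977 -0.701
endloop
endfacet
facet normal 0.469 0.825 0.314
outer loop
vertex 3.512 2.536 -0.587
vertex 2.813 2.977 -0.701
vertex 2.666 2.402 1.03
endloop
endfacet
facet normal -0.036 -0.302 -0.953
outer loop
vertex 2.813 2.977 -0.701
vertex 2.614 1.958 -0.37
vertex 1.998 2.822 -0.621
endloop
endfacet
facet normal -0.150 0.942 0.300
outer loop
vertex 2.813 2.977 -0.701
vertex 1.998 2.822 -0.621
vertex 2.666 2.402 1.03
endloop
endfacet
facet normal -0.036 -0.302 -0.953
outer loop
vertex 1.998 2.822 -0.621
vertex 2.614 1.958 -0.37
vertex 1.543 2.16 -0.394
endloop
endfacet
facet normal -0.671 0.607 0.426
outer loop
vertex 1.998 2.822 -0.621
vertex 1.543 2.16 -0.394
vertex 2.666 2.402 1.03
endloop
endfacet
facet normal -0.036 -0.302 -0.953
outer loop
vertex 1.543 2.16 -0.394
vertex 2.614 1.958 -0.37
vertex 1.715 1.38 -0.153
endloop
endfacet
facet normal -0.787 0.017 0.617
outer loop
vertex 1.543 2.16 -0.394
vertex 1.715 1.38 -0.153
vertex 2.666 2.402 1.03
endloop
endfacet
facet normal -0.036 -0.301 -0.953
outer loop
vertex 1.715 1.38 -0.153
vertex 2.614 1.958 -0.37
vertex 2.414 0.939 -0.04
endloop
endfacet
facet normal -0.429 -0.484 0.763
outer loop
vertex 1.715 1.38 -0.153
vertex 2.414 0.939 -0.04
vertex 2.666 2.402 1.03
endloop
endfacet
facet normal -0.036 -0.302 -0.953
outer loop
vertex 2.414 0.939 -0.04
vertex 2.614 1.958 -0.37
vertex 3.23 1.095 -0.12
endloop
endfacet
facet normal 0.191 -0.601 0.776
outer loop
vertex 2.414 0.939 -0.04
vertex 3.23 1.095 -0.12
vertex 2.666 2.402 1.03
endloop
endfacet
facet normal -0.615 0.468 -0.634
outer loop
vertex -0.258 1.487 3.158
vertex 0.644 2.138 2.763
vertex -0.019 0.638 2.3
endloop
endfacet
facet normal -0.764 -0.552 0.333
outer loop
vertex 1.316 -0.378 3.677
vertex -0.258 1.487 3.158
vertex -0.019 0.638 2.3
endloop
endfacet
facet normal -0.615 0.468 -0.634
outer loop
vertex -0.019 0.638 2.3
vertex 0.644 2.138 2.763
vertex 0.882 1.289 1.906
endloop
endfacet
facet normal 0.194 -0.690 -0.697
outer loop
vertex 0.882 1.289 1.906
vertex 1.316 -0.378 3.677
vertex -0.019 0.638 2.3
endloop
endfacet
facet normal -0.193 0.691 0.697
outer loop
vertex -0.258 1.487 3.158
vertex 1.979 1.122 4.14
vertex 0.644 2.138 2.763
endloop
endfacet
facet normal -0.764 -0.552 0.334
outer loop
vertex 1.078 0.471 4.534
vertex -0.258 1.487 3.158
vertex 1.316 -0.378 3.677
endloop
endfacet
facet normal -0.194 0.690 0.697
outer loop
vertex 1.078 0.471 4.534
vertex 1.979 1.122 4.14
vertex -0.258 1.487 3.158
endloop
endfacet
facet normal 0.764 0.552 -0.334
outer loop
vertex 0.644 2.138 2.763
vertex 1.979 1.122 4.14
vertex 0.882 1.289 1.906
endloop
endfacet
facet normal 0.193 -0.690 -0.697
outer loop
vertex 2.218 0.273 3.282
vertex 1.316 -0.378 3.677
vertex 0.882 1.289 1.906
endloop
endfacet
facet normal 0.764 0.552 -0.334
outer loop
vertex 0.882 1.289 1.906
vertex 1.979 1.122 4.14
vertex 2.218 0.273 3.282
endloop
endfacet
facet normal 0.615 -0.468 0.634
outer loop
vertex 2.218 0.273 3.282
vertex 1.078 0.471 4.534
vertex 1.316 -0.378 3.677
endloop
endfacet
facet normal 0.615 -0.468 0.634
outer loop
vertex 1.979 1.122 4.14
vertex 1.078 0.471 4.534
vertex 2.218 0.273 3.282
endloop
endfacet

endsolid


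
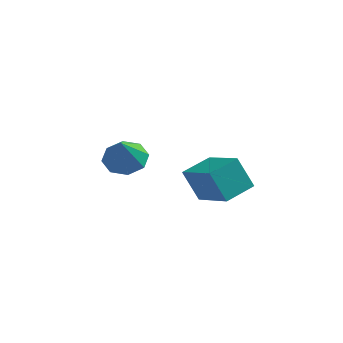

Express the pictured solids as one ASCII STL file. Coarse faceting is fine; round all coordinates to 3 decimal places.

solid 
facet normal -0.014 0.467 -0.884
outer loop
vertex -0.174 1.53 -1.745
vertex -1.051 1.891 -1.54
vertex -0.138 2.186 -1.399
endloop
endfacet
facet normal 0.870 -0.266 0.414
outer loop
vertex -0.174 1.53 -1.745
vertex -0.138 2.186 -1.399
vertex -1.029 1.169 -0.18
endloop
endfacet
facet normal -0.015 0.468 -0.883
outer loop
vertex -0.138 2.186 -1.399
vertex -1.051 1.891 -1.54
vertex -0.636 2.668 -1.135
endloop
endfacet
facet normal 0.648 0.281 0.708
outer loop
vertex -0.138 2.186 -1.399
vertex -0.636 2.668 -1.135
vertex -1.029 1.169 -0.18
endloop
endfacet
facet normal -0.014 0.468 -0.884
outer loop
vertex -0.636 2.668 -1.135
vertex -1.051 1.891 -1.54
vertex -1.378 2.695 -1.109
endloop
endfacet
facet normal 0.049 0.528 0.848
outer loop
vertex -0.636 2.668 -1.135
vertex -1.378 2.695 -1.109
vertex -1.029 1.169 -0.18
endloop
endfacet
facet normal -0.015 0.468 -0.884
outer loop
vertex -1.378 2.695 -1.109
vertex -1.051 1.891 -1.54
vertex -1.928 2.251 -1.335
endloop
endfacet
facet normal -0.573 0.327 0.752
outer loop
vertex -1.378 2.695 -1.109
vertex -1.928 2.251 -1.335
vertex -1.029 1.169 -0.18
endloop
endfacet
facet normal -0.014 0.469 -0.883
outer loop
vertex -1.928 2.251 -1.335
vertex -1.051 1.891 -1.54
vertex -1.964 1.596 -1.682
endloop
endfacet
facet normal -0.856 -0.204 0.475
outer loop
vertex -1.928 2.251 -1.335
vertex -1.964 1.596 -1.682
vertex -1.029 1.169 -0.18
endloop
endfacet
facet normal -0.014 0.468 -0.883
outer loop
vertex -1.964 1.596 -1.682
vertex -1.051 1.891 -1.54
vertex -1.465 1.113 -1.946
endloop
endfacet
facet normal -0.633 -0.753 0.180
outer loop
vertex -1.964 1.596 -1.682
vertex -1.465 1.113 -1.946
vertex -1.029 1.169 -0.18
endloop
endfacet
facet normal -0.014 0.468 -0.883
outer loop
vertex -1.465 1.113 -1.946
vertex -1.051 1.891 -1.54
vertex -0.724 1.086 -1.972
endloop
endfacet
facet normal -0.035 -0.999 0.040
outer loop
vertex -1.465 1.113 -1.946
vertex -0.724 1.086 -1.972
vertex -1.029 1.169 -0.18
endloop
endfacet
facet normal -0.014 0.469 -0.883
outer loop
vertex -0.724 1.086 -1.972
vertex -1.051 1.891 -1.54
vertex -0.174 1.53 -1.745
endloop
endfacet
facet normal 0.587 -0.798 0.137
outer loop
vertex -0.724 1.086 -1.972
vertex -0.174 1.53 -1.745
vertex -1.029 1.169 -0.18
endloop
endfacet
facet normal -0.585 -0.790 -0.184
outer loop
vertex 3.06 -0.9 0.06
vertex 1.68 0.352 -0.93
vertex 3.79 -1.134 -1.252
endloop
endfacet
facet normal 0.654 -0.593 0.470
outer loop
vertex 4.62 -0.012 -0.99
vertex 3.06 -0.9 0.06
vertex 3.79 -1.134 -1.252
endloop
endfacet
facet normal -0.585 -0.790 -0.185
outer loop
vertex 3.79 -1.134 -1.252
vertex 1.68 0.352 -0.93
vertex 2.411 0.118 -2.243
endloop
endfacet
facet normal 0.481 -0.154 -0.863
outer loop
vertex 2.411 0.118 -2.243
vertex 4.62 -0.012 -0.99
vertex 3.79 -1.134 -1.252
endloop
endfacet
facet normal -0.480 0.154 0.864
outer loop
vertex 3.06 -0.9 0.06
vertex 2.51 1.474 -0.668
vertex 1.68 0.352 -0.93
endloop
endfacet
facet normal 0.654 -0.593 0.470
outer loop
vertex 3.889 0.222 0.323
vertex 3.06 -0.9 0.06
vertex 4.62 -0.012 -0.99
endloop
endfacet
facet normal -0.481 0.153 0.863
outer loop
vertex 3.889 0.222 0.323
vertex 2.51 1.474 -0.668
vertex 3.06 -0.9 0.06
endloop
endfacet
facet normal -0.654 0.593 -0.470
outer loop
vertex 1.68 0.352 -0.93
vertex 2.51 1.474 -0.668
vertex 2.411 0.118 -2.243
endloop
endfacet
facet normal 0.481 -0.153 -0.863
outer loop
vertex 3.24 1.24 -1.98
vertex 4.62 -0.012 -0.99
vertex 2.411 0.118 -2.243
endloop
endfacet
facet normal -0.654 0.593 -0.470
outer loop
vertex 2.411 0.118 -2.243
vertex 2.51 1.474 -0.668
vertex 3.24 1.24 -1.98
endloop
endfacet
facet normal 0.584 0.790 0.185
outer loop
vertex 3.24 1.24 -1.98
vertex 3.889 0.222 0.323
vertex 4.62 -0.012 -0.99
endloop
endfacet
facet normal 0.585 0.790 0.184
outer loop
vertex 2.51 1.474 -0.668
vertex 3.889 0.222 0.323
vertex 3.24 1.24 -1.98
endloop
endfacet

endsolid


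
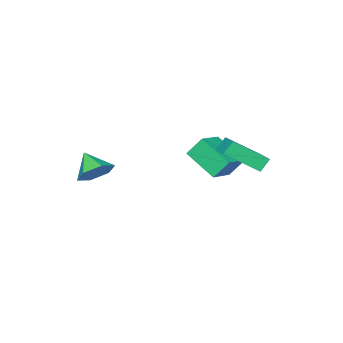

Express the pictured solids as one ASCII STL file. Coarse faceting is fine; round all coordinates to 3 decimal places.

solid 
facet normal 0.204 0.769 -0.606
outer loop
vertex 2.914 -3.809 -3.052
vertex 2.182 -3.306 -2.661
vertex 3.073 -3.243 -2.281
endloop
endfacet
facet normal 0.720 -0.622 0.308
outer loop
vertex 2.914 -3.809 -3.052
vertex 3.073 -3.243 -2.281
vertex 1.898 -4.374 -1.819
endloop
endfacet
facet normal 0.204 0.769 -0.606
outer loop
vertex 3.073 -3.243 -2.281
vertex 2.182 -3.306 -2.661
vertex 2.341 -2.74 -1.89
endloop
endfacet
facet normal 0.428 -0.077 0.900
outer loop
vertex 3.073 -3.243 -2.281
vertex 2.341 -2.74 -1.89
vertex 1.898 -4.374 -1.819
endloop
endfacet
facet normal 0.205 0.768 -0.606
outer loop
vertex 2.341 -2.74 -1.89
vertex 2.182 -3.306 -2.661
vertex 1.451 -2.802 -2.27
endloop
endfacet
facet normal -0.397 0.147 0.906
outer loop
vertex 2.341 -2.74 -1.89
vertex 1.451 -2.802 -2.27
vertex 1.898 -4.374 -1.819
endloop
endfacet
facet normal 0.206 0.769 -0.606
outer loop
vertex 1.451 -2.802 -2.27
vertex 2.182 -3.306 -2.661
vertex 1.292 -3.368 -3.042
endloop
endfacet
facet normal -0.932 -0.173 0.319
outer loop
vertex 1.451 -2.802 -2.27
vertex 1.292 -3.368 -3.042
vertex 1.898 -4.374 -1.819
endloop
endfacet
facet normal 0.206 0.769 -0.606
outer loop
vertex 1.292 -3.368 -3.042
vertex 2.182 -3.306 -2.661
vertex 2.024 -3.872 -3.433
endloop
endfacet
facet normal -0.640 -0.718 -0.273
outer loop
vertex 1.292 -3.368 -3.042
vertex 2.024 -3.872 -3.433
vertex 1.898 -4.374 -1.819
endloop
endfacet
facet normal 0.205 0.769 -0.606
outer loop
vertex 2.024 -3.872 -3.433
vertex 2.182 -3.306 -2.661
vertex 2.914 -3.809 -3.052
endloop
endfacet
facet normal 0.186 -0.942 -0.279
outer loop
vertex 2.024 -3.872 -3.433
vertex 2.914 -3.809 -3.052
vertex 1.898 -4.374 -1.819
endloop
endfacet
facet normal -0.635 0.125 0.763
outer loop
vertex -3.195 -0.102 -1.238
vertex -2.469 1.006 -0.815
vertex -4.391 1.14 -2.437
endloop
endfacet
facet normal -0.522 -0.797 -0.305
outer loop
vertex -3.851 1.034 -3.085
vertex -3.195 -0.102 -1.238
vertex -4.391 1.14 -2.437
endloop
endfacet
facet normal -0.635 0.125 0.763
outer loop
vertex -4.391 1.14 -2.437
vertex -2.469 1.006 -0.815
vertex -3.665 2.248 -2.014
endloop
endfacet
facet normal -0.569 0.591 -0.571
outer loop
vertex -3.665 2.248 -2.014
vertex -3.851 1.034 -3.085
vertex -4.391 1.14 -2.437
endloop
endfacet
facet normal 0.569 -0.591 0.571
outer loop
vertex -3.195 -0.102 -1.238
vertex -1.929 0.9 -1.463
vertex -2.469 1.006 -0.815
endloop
endfacet
facet normal -0.522 -0.797 -0.305
outer loop
vertex -2.655 -0.208 -1.886
vertex -3.195 -0.102 -1.238
vertex -3.851 1.034 -3.085
endloop
endfacet
facet normal 0.569 -0.591 0.571
outer loop
vertex -2.655 -0.208 -1.886
vertex -1.929 0.9 -1.463
vertex -3.195 -0.102 -1.238
endloop
endfacet
facet normal 0.522 0.797 0.305
outer loop
vertex -2.469 1.006 -0.815
vertex -1.929 0.9 -1.463
vertex -3.665 2.248 -2.014
endloop
endfacet
facet normal -0.569 0.591 -0.571
outer loop
vertex -3.125 2.142 -2.662
vertex -3.851 1.034 -3.085
vertex -3.665 2.248 -2.014
endloop
endfacet
facet normal 0.522 0.797 0.305
outer loop
vertex -3.665 2.248 -2.014
vertex -1.929 0.9 -1.463
vertex -3.125 2.142 -2.662
endloop
endfacet
facet normal 0.635 -0.125 -0.763
outer loop
vertex -3.125 2.142 -2.662
vertex -2.655 -0.208 -1.886
vertex -3.851 1.034 -3.085
endloop
endfacet
facet normal 0.635 -0.125 -0.763
outer loop
vertex -1.929 0.9 -1.463
vertex -2.655 -0.208 -1.886
vertex -3.125 2.142 -2.662
endloop
endfacet
facet normal -0.926 -0.170 -0.336
outer loop
vertex -4.268 -2.503 -3.502
vertex -4.742 -1.937 -2.481
vertex -4.243 -0.749 -4.462
endloop
endfacet
facet normal 0.376 -0.449 -0.811
outer loop
vertex -2.798 -0.483 -3.939
vertex -4.268 -2.503 -3.502
vertex -4.243 -0.749 -4.462
endloop
endfacet
facet normal -0.926 -0.170 -0.336
outer loop
vertex -4.243 -0.749 -4.462
vertex -4.742 -1.937 -2.481
vertex -4.717 -0.183 -3.441
endloop
endfacet
facet normal 0.012 0.877 -0.480
outer loop
vertex -4.717 -0.183 -3.441
vertex -2.798 -0.483 -3.939
vertex -4.243 -0.749 -4.462
endloop
endfacet
facet normal -0.012 -0.877 0.480
outer loop
vertex -4.268 -2.503 -3.502
vertex -3.297 -1.671 -1.958
vertex -4.742 -1.937 -2.481
endloop
endfacet
facet normal 0.376 -0.449 -0.811
outer loop
vertex -2.823 -2.237 -2.979
vertex -4.268 -2.503 -3.502
vertex -2.798 -0.483 -3.939
endloop
endfacet
facet normal -0.012 -0.877 0.480
outer loop
vertex -2.823 -2.237 -2.979
vertex -3.297 -1.671 -1.958
vertex -4.268 -2.503 -3.502
endloop
endfacet
facet normal -0.376 0.449 0.811
outer loop
vertex -4.742 -1.937 -2.481
vertex -3.297 -1.671 -1.958
vertex -4.717 -0.183 -3.441
endloop
endfacet
facet normal 0.012 0.877 -0.480
outer loop
vertex -3.272 0.083 -2.918
vertex -2.798 -0.483 -3.939
vertex -4.717 -0.183 -3.441
endloop
endfacet
facet normal -0.376 0.449 0.811
outer loop
vertex -4.717 -0.183 -3.441
vertex -3.297 -1.671 -1.958
vertex -3.272 0.083 -2.918
endloop
endfacet
facet normal 0.926 0.170 0.336
outer loop
vertex -3.272 0.083 -2.918
vertex -2.823 -2.237 -2.979
vertex -2.798 -0.483 -3.939
endloop
endfacet
facet normal 0.926 0.170 0.336
outer loop
vertex -3.297 -1.671 -1.958
vertex -2.823 -2.237 -2.979
vertex -3.272 0.083 -2.918
endloop
endfacet

endsolid


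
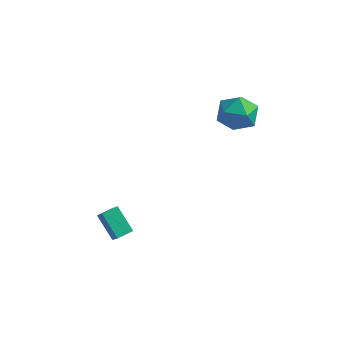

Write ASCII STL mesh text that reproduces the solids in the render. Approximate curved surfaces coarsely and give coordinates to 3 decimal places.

solid 
facet normal -0.432 0.465 -0.773
outer loop
vertex -3.211 -2.914 -3.13
vertex -2.686 -2.197 -2.992
vertex -2.091 -3.541 -4.134
endloop
endfacet
facet normal -0.584 -0.797 -0.153
outer loop
vertex -1.494 -4.183 -3.068
vertex -3.211 -2.914 -3.13
vertex -2.091 -3.541 -4.134
endloop
endfacet
facet normal -0.432 0.465 -0.773
outer loop
vertex -2.091 -3.541 -4.134
vertex -2.686 -2.197 -2.992
vertex -1.565 -2.824 -3.996
endloop
endfacet
facet normal 0.687 -0.385 -0.617
outer loop
vertex -1.565 -2.824 -3.996
vertex -1.494 -4.183 -3.068
vertex -2.091 -3.541 -4.134
endloop
endfacet
facet normal -0.687 0.385 0.616
outer loop
vertex -3.211 -2.914 -3.13
vertex -2.089 -2.839 -1.926
vertex -2.686 -2.197 -2.992
endloop
endfacet
facet normal -0.584 -0.797 -0.154
outer loop
vertex -2.615 -3.556 -2.064
vertex -3.211 -2.914 -3.13
vertex -1.494 -4.183 -3.068
endloop
endfacet
facet normal -0.687 0.385 0.616
outer loop
vertex -2.615 -3.556 -2.064
vertex -2.089 -2.839 -1.926
vertex -3.211 -2.914 -3.13
endloop
endfacet
facet normal 0.584 0.797 0.153
outer loop
vertex -2.686 -2.197 -2.992
vertex -2.089 -2.839 -1.926
vertex -1.565 -2.824 -3.996
endloop
endfacet
facet normal 0.687 -0.385 -0.616
outer loop
vertex -0.969 -3.466 -2.93
vertex -1.494 -4.183 -3.068
vertex -1.565 -2.824 -3.996
endloop
endfacet
facet normal 0.584 0.797 0.154
outer loop
vertex -1.565 -2.824 -3.996
vertex -2.089 -2.839 -1.926
vertex -0.969 -3.466 -2.93
endloop
endfacet
facet normal 0.432 -0.465 0.773
outer loop
vertex -0.969 -3.466 -2.93
vertex -2.615 -3.556 -2.064
vertex -1.494 -4.183 -3.068
endloop
endfacet
facet normal 0.432 -0.466 0.773
outer loop
vertex -2.089 -2.839 -1.926
vertex -2.615 -3.556 -2.064
vertex -0.969 -3.466 -2.93
endloop
endfacet
facet normal -0.717 0.694 0.067
outer loop
vertex 1.17 3.843 1.221
vertex 0.899 3.455 2.334
vertex 1.726 4.324 2.181
endloop
endfacet
facet normal -0.185 0.917 -0.352
outer loop
vertex 1.17 3.843 1.221
vertex 1.726 4.324 2.181
vertex 2.357 4.068 1.182
endloop
endfacet
facet normal -0.114 0.450 -0.886
outer loop
vertex 1.17 3.843 1.221
vertex 2.357 4.068 1.182
vertex 1.921 3.041 0.717
endloop
endfacet
facet normal -0.602 -0.064 -0.796
outer loop
vertex 1.17 3.843 1.221
vertex 1.921 3.041 0.717
vertex 1.02 2.662 1.429
endloop
endfacet
facet normal -0.974 0.087 -0.207
outer loop
vertex 1.17 3.843 1.221
vertex 1.02 2.662 1.429
vertex 0.899 3.455 2.334
endloop
endfacet
facet normal 0.417 0.908 0.031
outer loop
vertex 2.357 4.068 1.182
vertex 1.726 4.324 2.181
vertex 2.82 3.818 2.271
endloop
endfacet
facet normal -0.443 0.547 0.710
outer loop
vertex 1.726 4.324 2.181
vertex 0.899 3.455 2.334
vertex 1.919 3.439 2.983
endloop
endfacet
facet normal -0.860 -0.435 0.266
outer loop
vertex 0.899 3.455 2.334
vertex 1.02 2.662 1.429
vertex 1.483 2.412 2.518
endloop
endfacet
facet normal -0.258 -0.679 -0.687
outer loop
vertex 1.02 2.662 1.429
vertex 1.921 3.041 0.717
vertex 2.114 2.156 1.519
endloop
endfacet
facet normal 0.532 0.151 -0.833
outer loop
vertex 1.921 3.041 0.717
vertex 2.357 4.068 1.182
vertex 2.941 3.025 1.366
endloop
endfacet
facet normal 0.602 0.064 0.796
outer loop
vertex 2.67 2.637 2.479
vertex 2.82 3.818 2.271
vertex 1.919 3.439 2.983
endloop
endfacet
facet normal 0.114 -0.450 0.886
outer loop
vertex 2.67 2.637 2.479
vertex 1.919 3.439 2.983
vertex 1.483 2.412 2.518
endloop
endfacet
facet normal 0.185 -0.917 0.352
outer loop
vertex 2.67 2.637 2.479
vertex 1.483 2.412 2.518
vertex 2.114 2.156 1.519
endloop
endfacet
facet normal 0.717 -0.694 -0.067
outer loop
vertex 2.67 2.637 2.479
vertex 2.114 2.156 1.519
vertex 2.941 3.025 1.366
endloop
endfacet
facet normal 0.974 -0.087 0.207
outer loop
vertex 2.67 2.637 2.479
vertex 2.941 3.025 1.366
vertex 2.82 3.818 2.271
endloop
endfacet
facet normal 0.258 0.679 0.687
outer loop
vertex 1.919 3.439 2.983
vertex 2.82 3.818 2.271
vertex 1.726 4.324 2.181
endloop
endfacet
facet normal -0.532 -0.151 0.833
outer loop
vertex 1.483 2.412 2.518
vertex 1.919 3.439 2.983
vertex 0.899 3.455 2.334
endloop
endfacet
facet normal -0.417 -0.908 -0.031
outer loop
vertex 2.114 2.156 1.519
vertex 1.483 2.412 2.518
vertex 1.02 2.662 1.429
endloop
endfacet
facet normal 0.443 -0.547 -0.710
outer loop
vertex 2.941 3.025 1.366
vertex 2.114 2.156 1.519
vertex 1.921 3.041 0.717
endloop
endfacet
facet normal 0.860 0.435 -0.266
outer loop
vertex 2.82 3.818 2.271
vertex 2.941 3.025 1.366
vertex 2.357 4.068 1.182
endloop
endfacet

endsolid


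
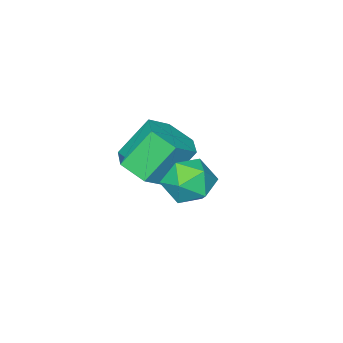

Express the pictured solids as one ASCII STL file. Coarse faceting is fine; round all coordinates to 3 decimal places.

solid 
facet normal -0.992 -0.018 0.127
outer loop
vertex 0.752 1.936 -1.386
vertex 0.727 1.025 -1.71
vertex 0.845 1.2 -0.766
endloop
endfacet
facet normal -0.682 0.419 0.599
outer loop
vertex 0.752 1.936 -1.386
vertex 0.845 1.2 -0.766
vertex 1.406 1.983 -0.674
endloop
endfacet
facet normal -0.323 0.917 0.236
outer loop
vertex 0.752 1.936 -1.386
vertex 1.406 1.983 -0.674
vertex 1.635 2.292 -1.562
endloop
endfacet
facet normal -0.409 0.788 -0.460
outer loop
vertex 0.752 1.936 -1.386
vertex 1.635 2.292 -1.562
vertex 1.215 1.7 -2.202
endloop
endfacet
facet normal -0.823 0.210 -0.528
outer loop
vertex 0.752 1.936 -1.386
vertex 1.215 1.7 -2.202
vertex 0.727 1.025 -1.71
endloop
endfacet
facet normal -0.212 0.037 0.977
outer loop
vertex 1.406 1.983 -0.674
vertex 0.845 1.2 -0.766
vertex 1.785 1.1 -0.558
endloop
endfacet
facet normal -0.713 -0.668 0.213
outer loop
vertex 0.845 1.2 -0.766
vertex 0.727 1.025 -1.71
vertex 1.365 0.508 -1.198
endloop
endfacet
facet normal -0.439 -0.300 -0.847
outer loop
vertex 0.727 1.025 -1.71
vertex 1.215 1.7 -2.202
vertex 1.594 0.817 -2.086
endloop
endfacet
facet normal 0.231 0.634 -0.738
outer loop
vertex 1.215 1.7 -2.202
vertex 1.635 2.292 -1.562
vertex 2.155 1.6 -1.994
endloop
endfacet
facet normal 0.371 0.843 0.389
outer loop
vertex 1.635 2.292 -1.562
vertex 1.406 1.983 -0.674
vertex 2.273 1.775 -1.05
endloop
endfacet
facet normal 0.409 -0.788 0.460
outer loop
vertex 2.248 0.864 -1.374
vertex 1.785 1.1 -0.558
vertex 1.365 0.508 -1.198
endloop
endfacet
facet normal 0.323 -0.917 -0.236
outer loop
vertex 2.248 0.864 -1.374
vertex 1.365 0.508 -1.198
vertex 1.594 0.817 -2.086
endloop
endfacet
facet normal 0.682 -0.419 -0.599
outer loop
vertex 2.248 0.864 -1.374
vertex 1.594 0.817 -2.086
vertex 2.155 1.6 -1.994
endloop
endfacet
facet normal 0.992 0.018 -0.127
outer loop
vertex 2.248 0.864 -1.374
vertex 2.155 1.6 -1.994
vertex 2.273 1.775 -1.05
endloop
endfacet
facet normal 0.823 -0.210 0.528
outer loop
vertex 2.248 0.864 -1.374
vertex 2.273 1.775 -1.05
vertex 1.785 1.1 -0.558
endloop
endfacet
facet normal -0.231 -0.634 0.738
outer loop
vertex 1.365 0.508 -1.198
vertex 1.785 1.1 -0.558
vertex 0.845 1.2 -0.766
endloop
endfacet
facet normal -0.371 -0.843 -0.389
outer loop
vertex 1.594 0.817 -2.086
vertex 1.365 0.508 -1.198
vertex 0.727 1.025 -1.71
endloop
endfacet
facet normal 0.212 -0.037 -0.977
outer loop
vertex 2.155 1.6 -1.994
vertex 1.594 0.817 -2.086
vertex 1.215 1.7 -2.202
endloop
endfacet
facet normal 0.713 0.668 -0.213
outer loop
vertex 2.273 1.775 -1.05
vertex 2.155 1.6 -1.994
vertex 1.635 2.292 -1.562
endloop
endfacet
facet normal 0.439 0.300 0.847
outer loop
vertex 1.785 1.1 -0.558
vertex 2.273 1.775 -1.05
vertex 1.406 1.983 -0.674
endloop
endfacet
facet normal 0.525 -0.277 -0.805
outer loop
vertex 1.105 -2.282 -2.711
vertex 0.239 -2.208 -3.301
vertex 0.865 -1.374 -3.18
endloop
endfacet
facet normal 0.820 0.418 0.390
outer loop
vertex 1.105 -2.282 -2.711
vertex 0.865 -1.374 -3.18
vertex 0.167 -1.786 -1.27
endloop
endfacet
facet normal 0.821 0.418 0.390
outer loop
vertex 0.167 -1.786 -1.27
vertex 0.865 -1.374 -3.18
vertex -0.073 -0.877 -1.739
endloop
endfacet
facet normal -0.524 0.277 0.805
outer loop
vertex 0.167 -1.786 -1.27
vertex -0.073 -0.877 -1.739
vertex -0.699 -1.712 -1.859
endloop
endfacet
facet normal 0.525 -0.277 -0.805
outer loop
vertex 0.865 -1.374 -3.18
vertex 0.239 -2.208 -3.301
vertex -0.001 -1.3 -3.77
endloop
endfacet
facet normal 0.213 0.958 -0.192
outer loop
vertex 0.865 -1.374 -3.18
vertex -0.001 -1.3 -3.77
vertex -0.073 -0.877 -1.739
endloop
endfacet
facet normal 0.212 0.958 -0.192
outer loop
vertex -0.073 -0.877 -1.739
vertex -0.001 -1.3 -3.77
vertex -0.939 -0.804 -2.329
endloop
endfacet
facet normal -0.525 0.278 0.805
outer loop
vertex -0.073 -0.877 -1.739
vertex -0.939 -0.804 -2.329
vertex -0.699 -1.712 -1.859
endloop
endfacet
facet normal 0.524 -0.277 -0.805
outer loop
vertex -0.001 -1.3 -3.77
vertex 0.239 -2.208 -3.301
vertex -0.627 -2.134 -3.89
endloop
endfacet
facet normal -0.608 0.540 -0.582
outer loop
vertex -0.001 -1.3 -3.77
vertex -0.627 -2.134 -3.89
vertex -0.939 -0.804 -2.329
endloop
endfacet
facet normal -0.608 0.540 -0.582
outer loop
vertex -0.939 -0.804 -2.329
vertex -0.627 -2.134 -3.89
vertex -1.565 -1.638 -2.449
endloop
endfacet
facet normal -0.525 0.278 0.805
outer loop
vertex -0.939 -0.804 -2.329
vertex -1.565 -1.638 -2.449
vertex -0.699 -1.712 -1.859
endloop
endfacet
facet normal 0.524 -0.277 -0.805
outer loop
vertex -0.627 -2.134 -3.89
vertex 0.239 -2.208 -3.301
vertex -0.387 -3.043 -3.421
endloop
endfacet
facet normal -0.820 -0.418 -0.390
outer loop
vertex -0.627 -2.134 -3.89
vertex -0.387 -3.043 -3.421
vertex -1.565 -1.638 -2.449
endloop
endfacet
facet normal -0.820 -0.418 -0.390
outer loop
vertex -1.565 -1.638 -2.449
vertex -0.387 -3.043 -3.421
vertex -1.325 -2.546 -1.98
endloop
endfacet
facet normal -0.525 0.277 0.805
outer loop
vertex -1.565 -1.638 -2.449
vertex -1.325 -2.546 -1.98
vertex -0.699 -1.712 -1.859
endloop
endfacet
facet normal 0.525 -0.278 -0.805
outer loop
vertex -0.387 -3.043 -3.421
vertex 0.239 -2.208 -3.301
vertex 0.479 -3.116 -2.831
endloop
endfacet
facet normal -0.212 -0.958 0.193
outer loop
vertex -0.387 -3.043 -3.421
vertex 0.479 -3.116 -2.831
vertex -1.325 -2.546 -1.98
endloop
endfacet
facet normal -0.212 -0.958 0.192
outer loop
vertex -1.325 -2.546 -1.98
vertex 0.479 -3.116 -2.831
vertex -0.459 -2.62 -1.39
endloop
endfacet
facet normal -0.525 0.277 0.805
outer loop
vertex -1.325 -2.546 -1.98
vertex -0.459 -2.62 -1.39
vertex -0.699 -1.712 -1.859
endloop
endfacet
facet normal 0.525 -0.278 -0.805
outer loop
vertex 0.479 -3.116 -2.831
vertex 0.239 -2.208 -3.301
vertex 1.105 -2.282 -2.711
endloop
endfacet
facet normal 0.608 -0.540 0.582
outer loop
vertex 0.479 -3.116 -2.831
vertex 1.105 -2.282 -2.711
vertex -0.459 -2.62 -1.39
endloop
endfacet
facet normal 0.608 -0.540 0.582
outer loop
vertex -0.459 -2.62 -1.39
vertex 1.105 -2.282 -2.711
vertex 0.167 -1.786 -1.27
endloop
endfacet
facet normal -0.524 0.277 0.805
outer loop
vertex -0.459 -2.62 -1.39
vertex 0.167 -1.786 -1.27
vertex -0.699 -1.712 -1.859
endloop
endfacet

endsolid
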